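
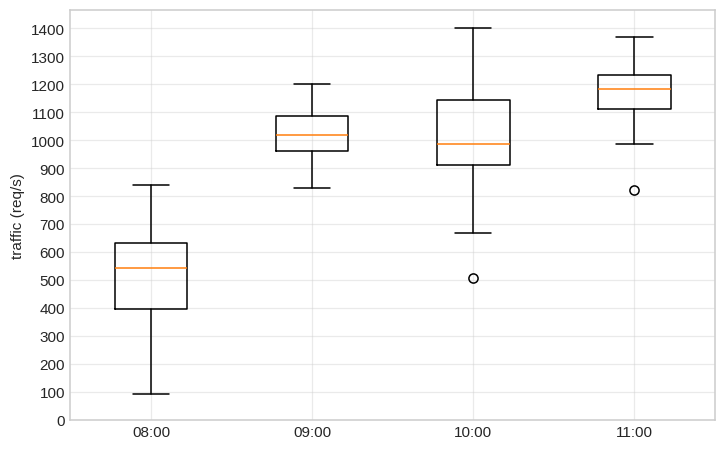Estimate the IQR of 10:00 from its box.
≈ 200

Q3 ≈ 1100, Q1 ≈ 900; IQR ≈ 200.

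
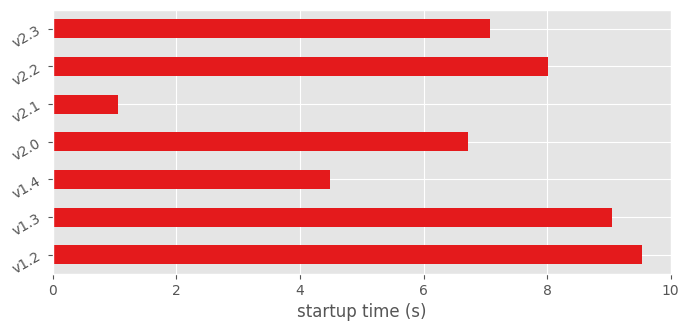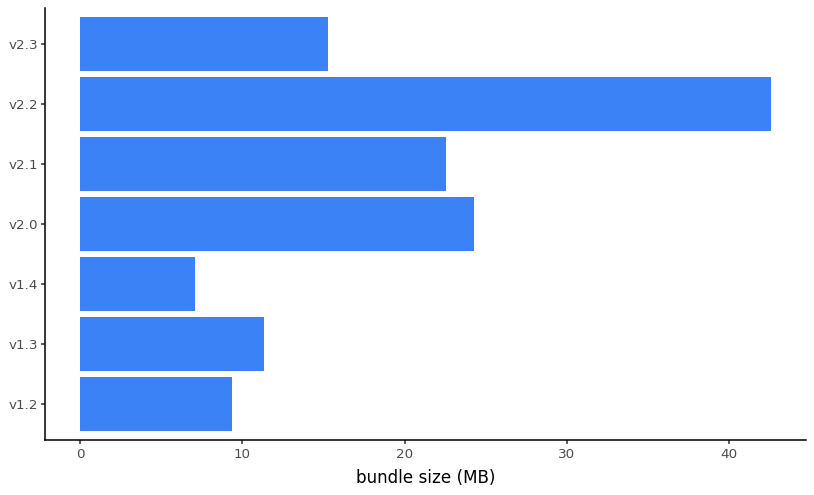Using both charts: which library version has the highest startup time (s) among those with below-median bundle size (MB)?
v1.2

Chart 2 median bundle size (MB) ≈ 15; below-median library versions: v1.2, v1.3, v1.4. Among those, v1.2 has the highest startup time (s) (≈ 10).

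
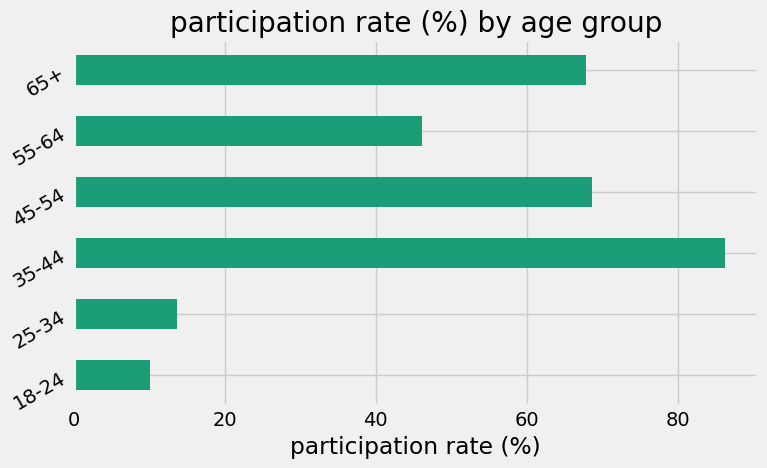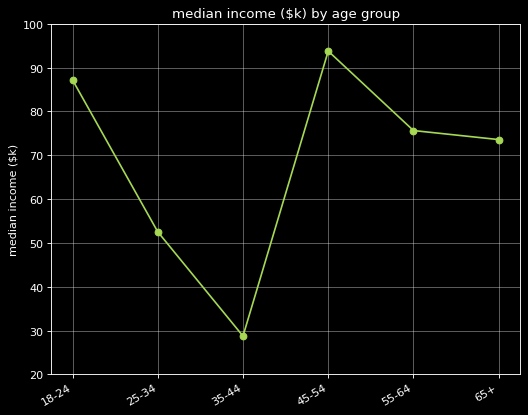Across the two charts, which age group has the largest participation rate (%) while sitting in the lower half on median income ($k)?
Chart 2 median median income ($k) ≈ 70; below-median age groups: 25-34, 35-44, 65+. Among those, 35-44 has the highest participation rate (%) (≈ 90).

35-44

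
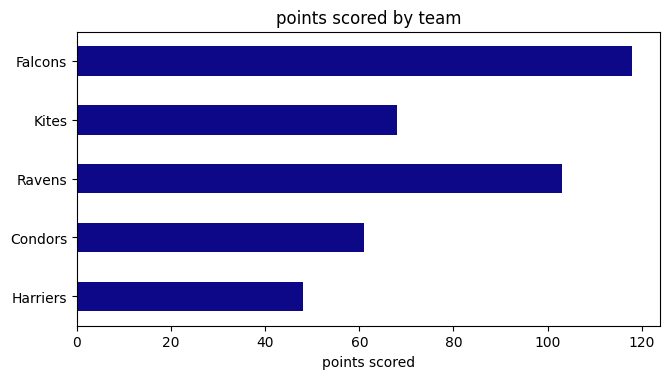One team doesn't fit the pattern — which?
Falcons ≈ 120; the rest sit between ≈ 50 and ≈ 100.

Falcons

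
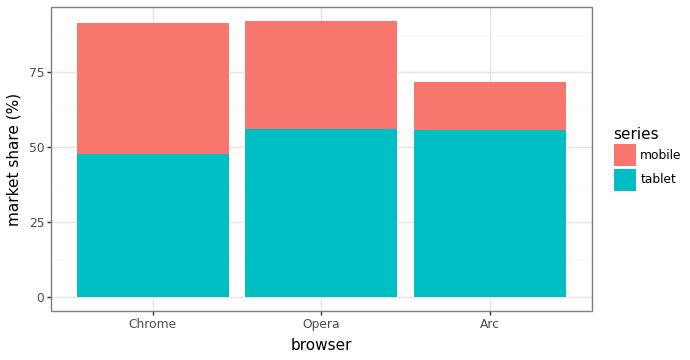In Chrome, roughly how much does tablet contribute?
tablet top ≈ 50, bottom ≈ 0; segment ≈ 50.

≈ 50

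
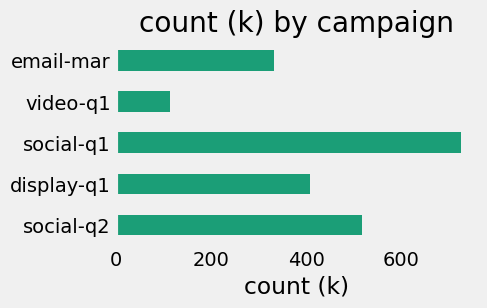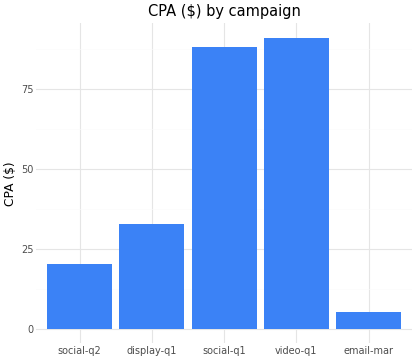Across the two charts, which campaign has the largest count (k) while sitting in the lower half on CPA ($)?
social-q2

Chart 2 median CPA ($) ≈ 30; below-median campaigns: social-q2, email-mar. Among those, social-q2 has the highest count (k) (≈ 500).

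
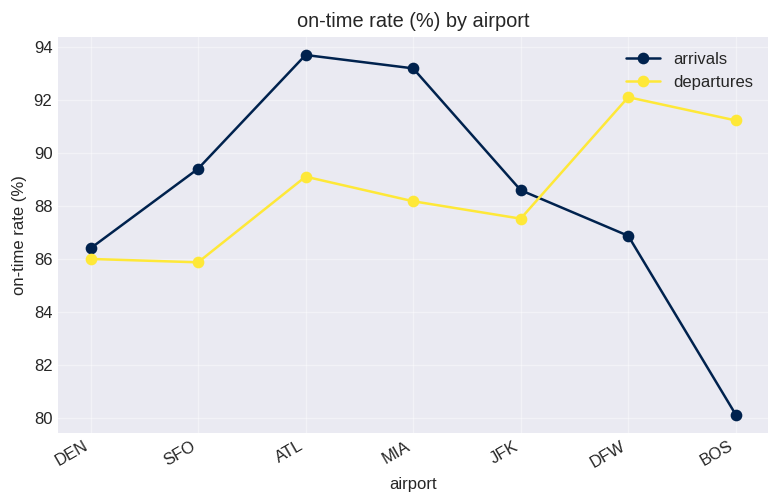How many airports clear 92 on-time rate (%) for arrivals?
Above 92: ATL, MIA.

2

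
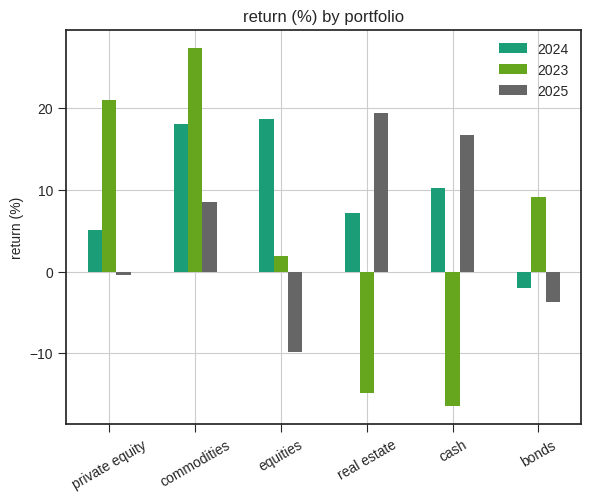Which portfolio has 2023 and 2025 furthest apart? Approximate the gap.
real estate: 2023 ≈ -15, 2025 ≈ 20 → gap ≈ 35. Next-largest (cash) is only ≈ 30.

real estate, ≈ 35 %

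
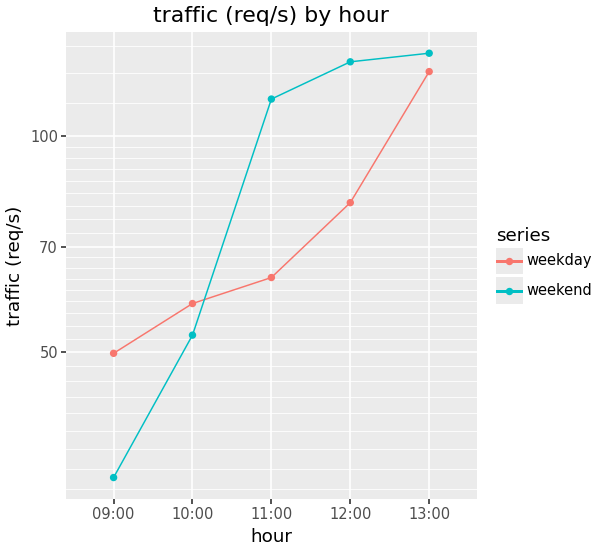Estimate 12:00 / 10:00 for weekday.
≈ 1.33×

12:00 ≈ 80, 10:00 ≈ 60; 80/60 ≈ 1.33.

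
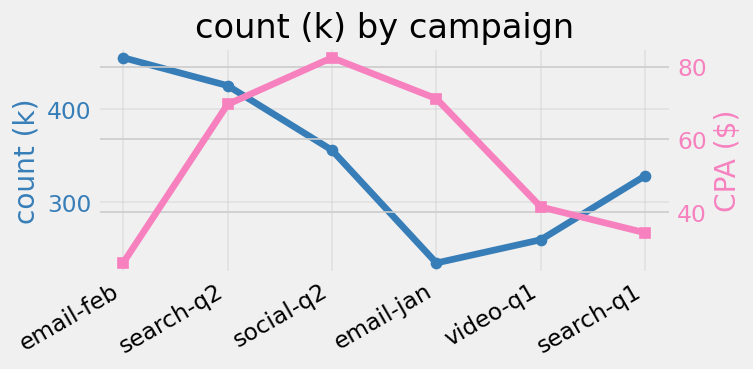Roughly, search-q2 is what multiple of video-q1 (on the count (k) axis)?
≈ 1.62×

search-q2 ≈ 420, video-q1 ≈ 260; 420/260 ≈ 1.62.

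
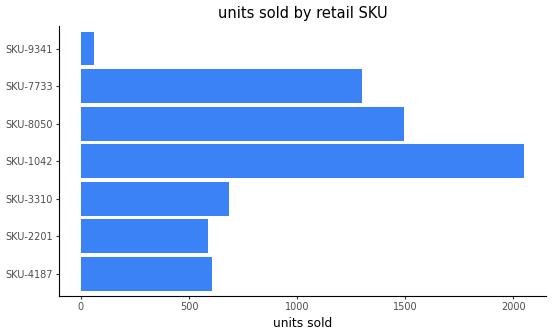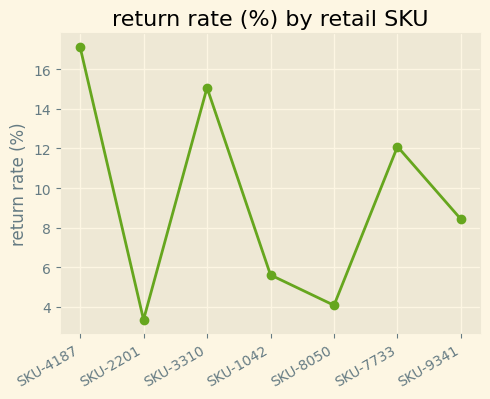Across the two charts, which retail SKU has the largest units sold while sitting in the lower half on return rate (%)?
Chart 2 median return rate (%) ≈ 8; below-median retail SKUs: SKU-2201, SKU-1042, SKU-8050. Among those, SKU-1042 has the highest units sold (≈ 2000).

SKU-1042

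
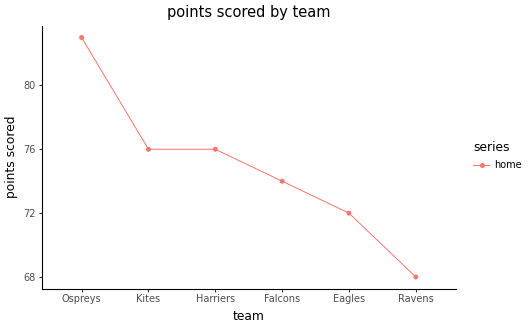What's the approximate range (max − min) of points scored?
Max Ospreys ≈ 84, min Ravens ≈ 68; range ≈ 16.

≈ 16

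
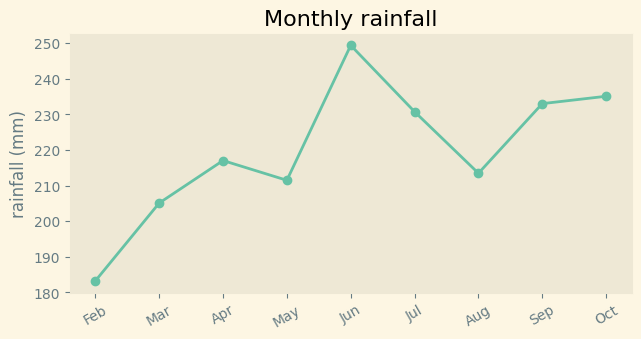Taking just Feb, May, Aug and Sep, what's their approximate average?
≈ 208

(180 + 210 + 210 + 230) / 4 ≈ 208.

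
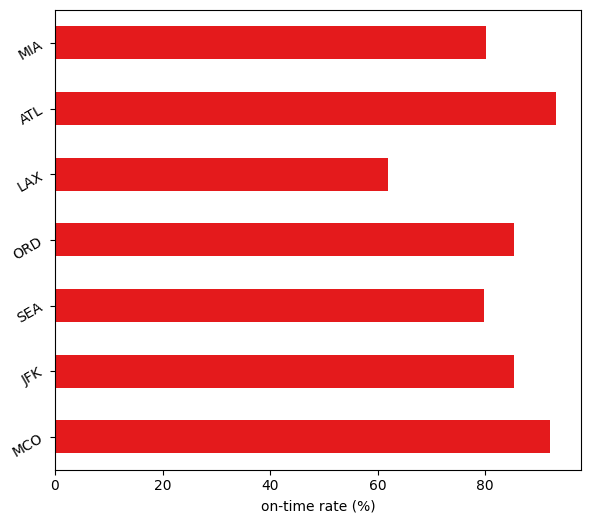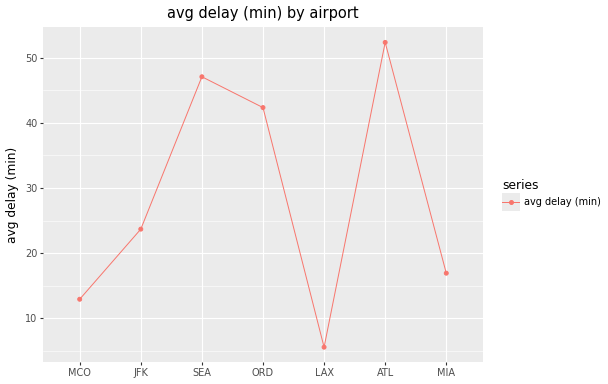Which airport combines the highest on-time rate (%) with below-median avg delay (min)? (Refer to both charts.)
MCO

Chart 2 median avg delay (min) ≈ 25; below-median airports: MCO, LAX, MIA. Among those, MCO has the highest on-time rate (%) (≈ 90).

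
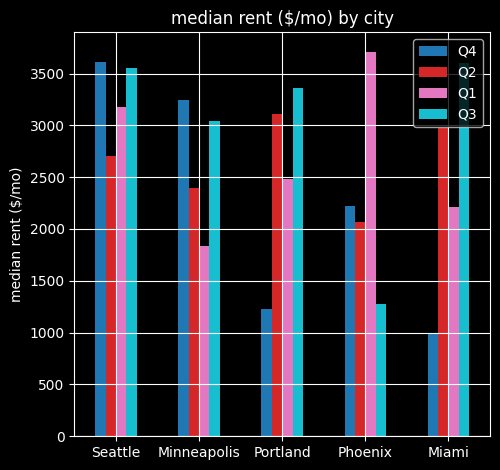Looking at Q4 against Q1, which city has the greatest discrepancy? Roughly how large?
Phoenix: Q4 ≈ 2000, Q1 ≈ 3500 → gap ≈ 1500. Next-largest (Minneapolis) is only ≈ 1000.

Phoenix, ≈ 1500 $/mo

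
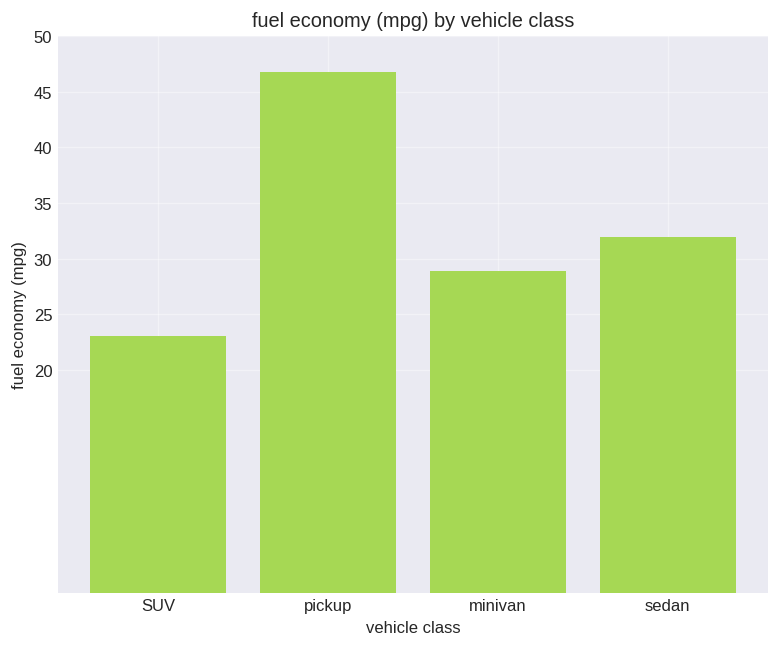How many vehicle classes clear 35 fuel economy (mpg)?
1

Above 35: pickup.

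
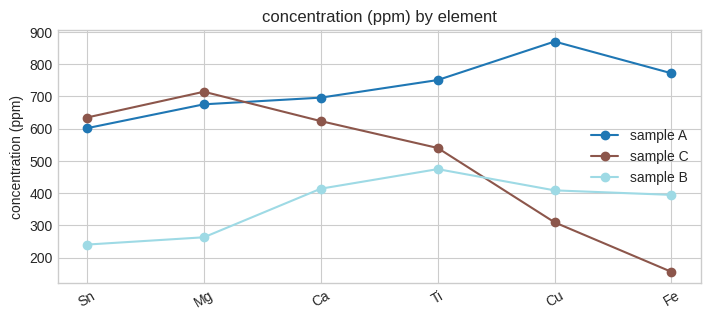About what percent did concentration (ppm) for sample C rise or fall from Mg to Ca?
Mg ≈ 700, Ca ≈ 600; (600 − 700) / 700 ≈ -14.3%.

≈ -14.3%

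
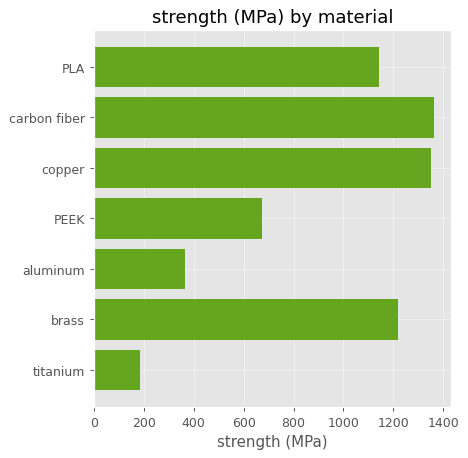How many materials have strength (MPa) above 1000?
4

Above 1000: PLA, carbon fiber, copper, brass.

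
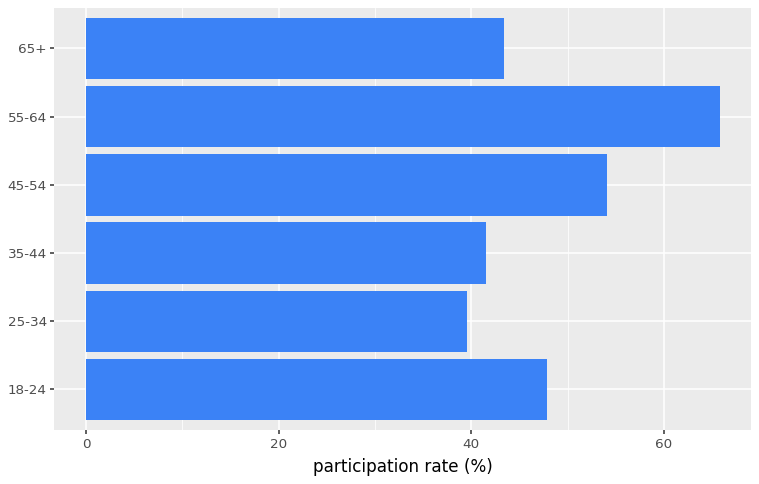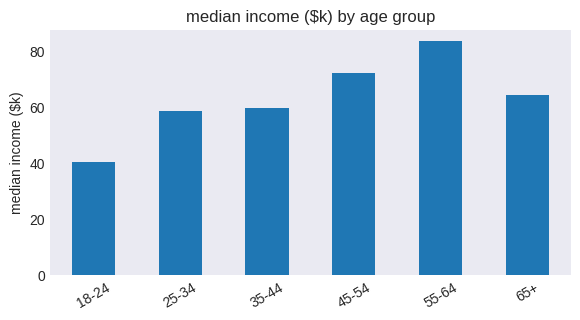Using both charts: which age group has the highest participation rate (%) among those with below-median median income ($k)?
Chart 2 median median income ($k) ≈ 60; below-median age groups: 18-24, 25-34, 35-44. Among those, 18-24 has the highest participation rate (%) (≈ 50).

18-24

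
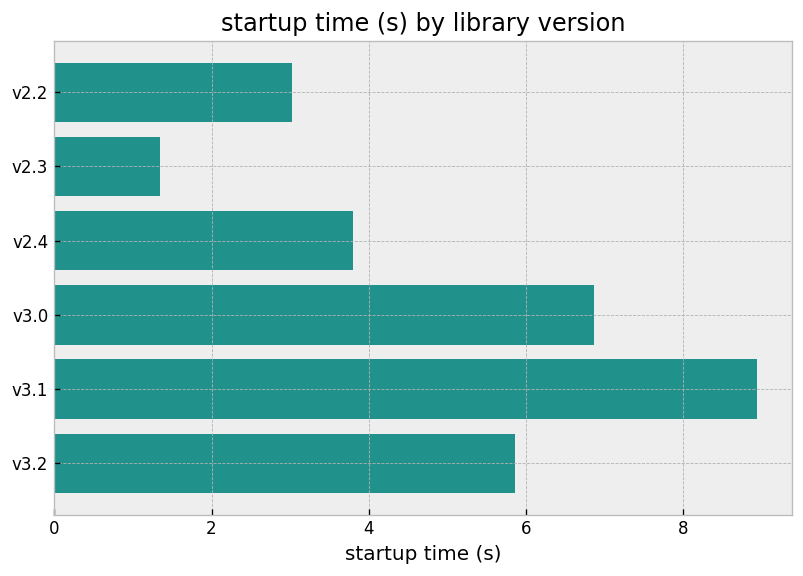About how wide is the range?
≈ 8

Max v3.1 ≈ 9, min v2.3 ≈ 1; range ≈ 8.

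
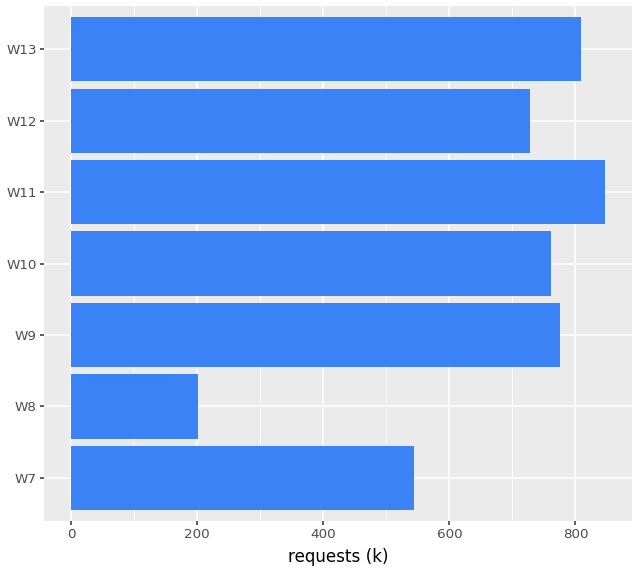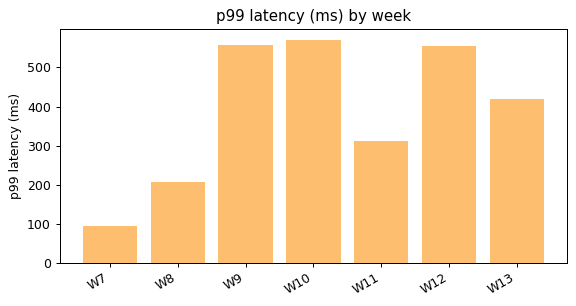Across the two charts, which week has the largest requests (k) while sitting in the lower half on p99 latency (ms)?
Chart 2 median p99 latency (ms) ≈ 400; below-median weeks: W7, W8, W11. Among those, W11 has the highest requests (k) (≈ 800).

W11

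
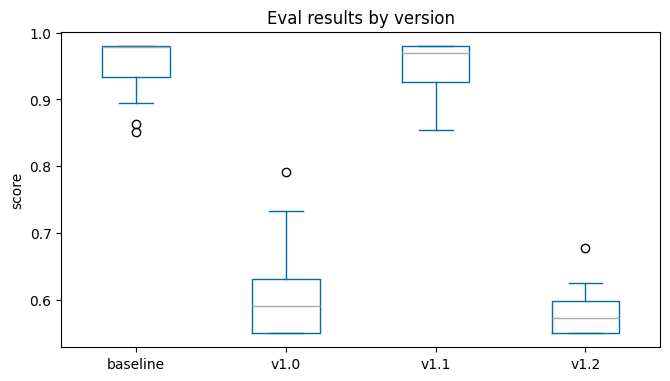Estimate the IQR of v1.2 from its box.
≈ 0.05

Q3 ≈ 0.60, Q1 ≈ 0.55; IQR ≈ 0.05.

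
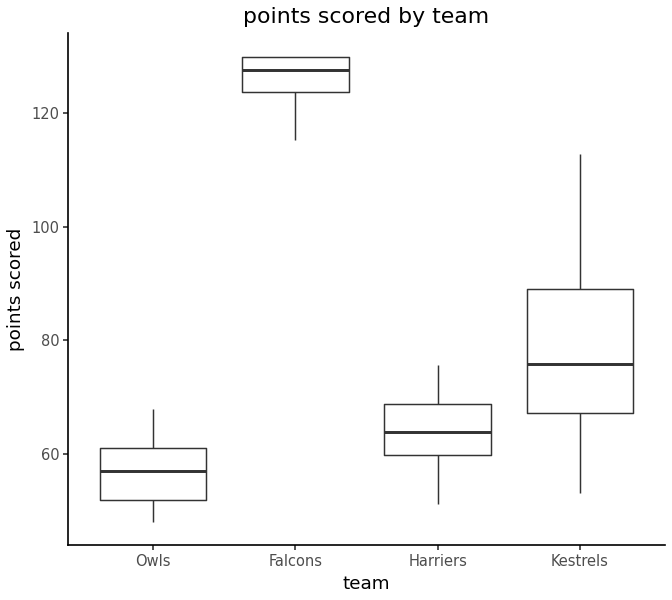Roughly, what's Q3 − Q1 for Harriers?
≈ 10

Q3 ≈ 70, Q1 ≈ 60; IQR ≈ 10.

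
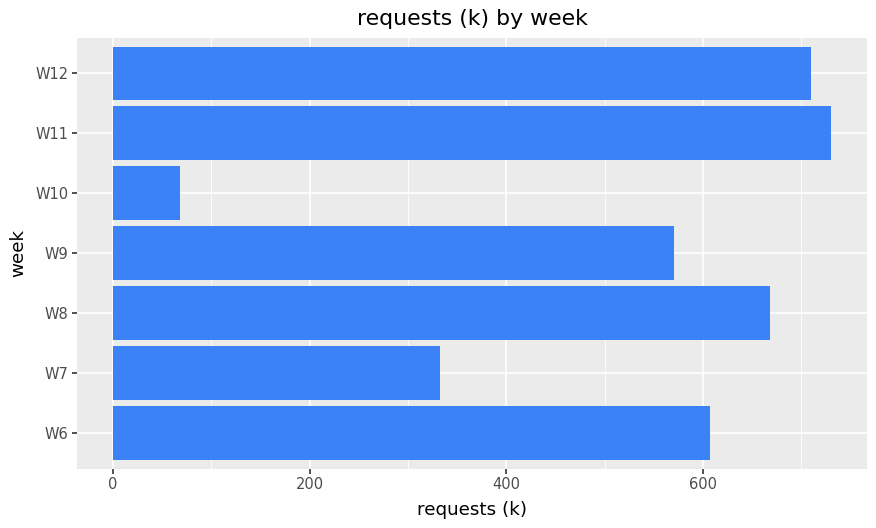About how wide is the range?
Max W11 ≈ 700, min W10 ≈ 100; range ≈ 600.

≈ 600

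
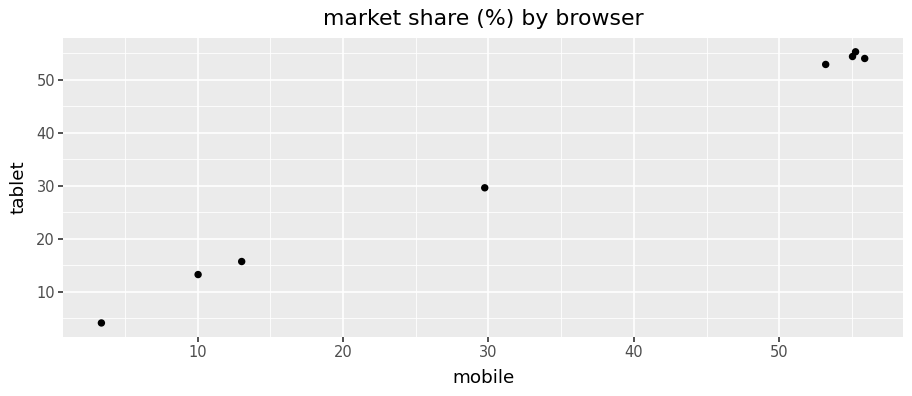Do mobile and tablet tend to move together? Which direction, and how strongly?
Points are positively correlated; strong (|r| ≈ 1.0).

positive, strong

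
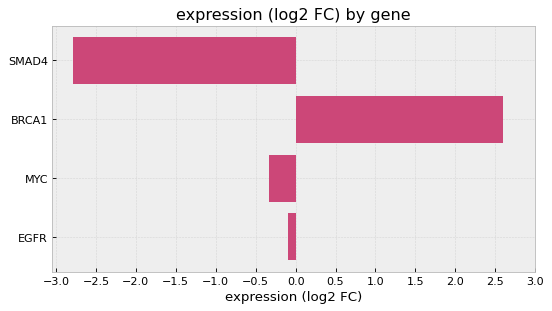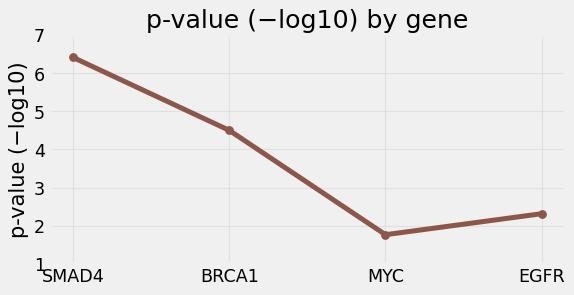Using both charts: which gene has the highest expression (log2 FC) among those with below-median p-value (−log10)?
Chart 2 median p-value (−log10) ≈ 3; below-median genes: MYC, EGFR. Among those, EGFR has the highest expression (log2 FC) (≈ 0).

EGFR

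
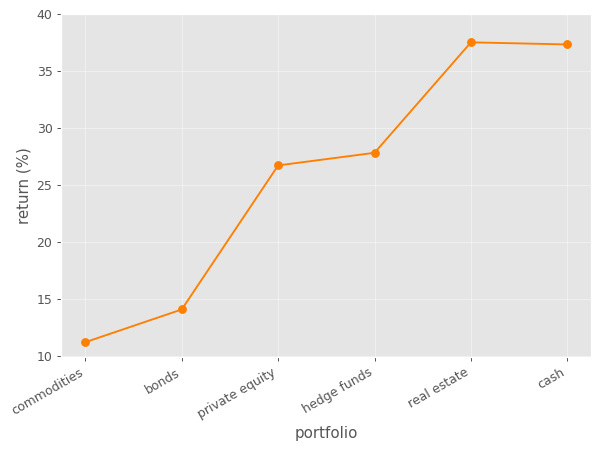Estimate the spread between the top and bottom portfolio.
Max real estate ≈ 40, min commodities ≈ 10; range ≈ 30.

≈ 30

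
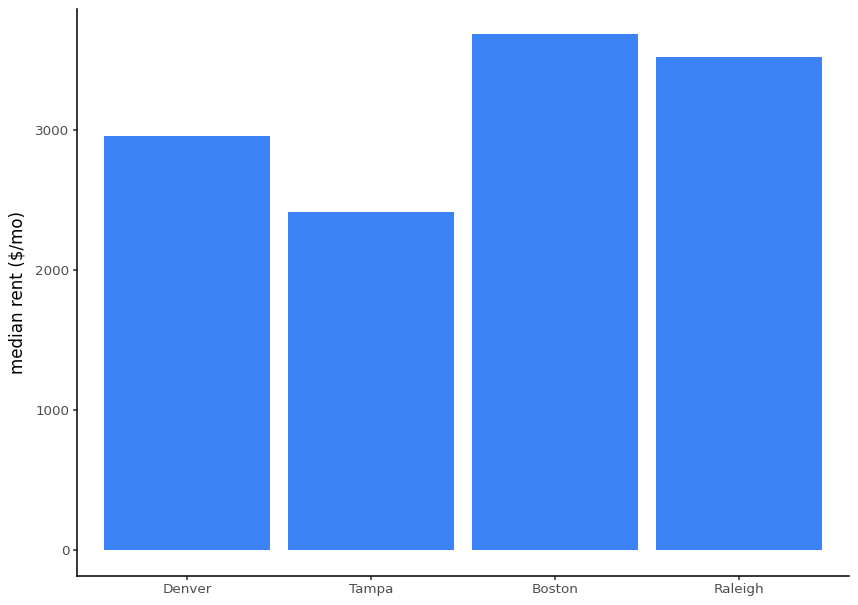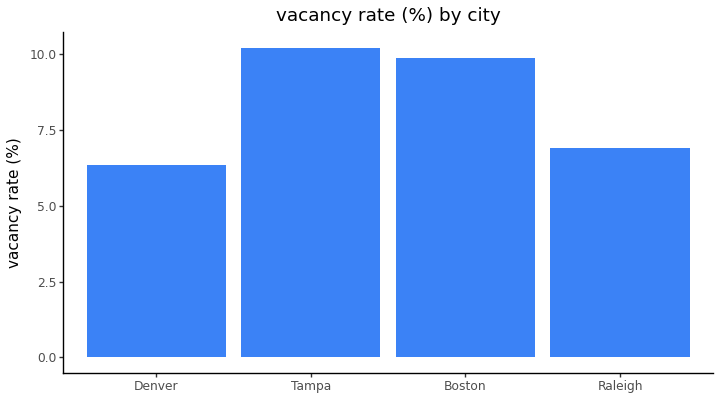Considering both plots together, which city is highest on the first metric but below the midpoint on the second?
Raleigh

Chart 2 median vacancy rate (%) ≈ 8; below-median cities: Denver, Raleigh. Among those, Raleigh has the highest median rent ($/mo) (≈ 3500).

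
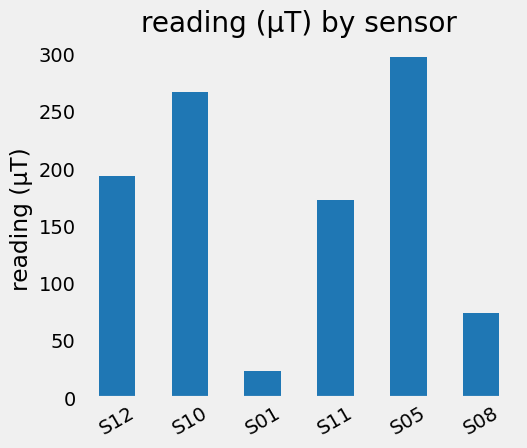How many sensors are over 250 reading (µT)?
Above 250: S10, S05.

2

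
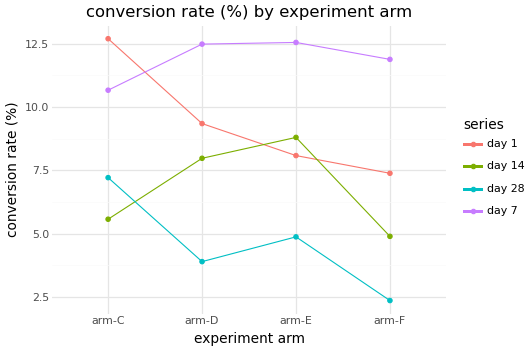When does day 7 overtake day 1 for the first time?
arm-C: day 7 ≈ 11 vs day 1 ≈ 13 (not yet); arm-D: day 7 ≈ 12 vs day 1 ≈ 9 (first crossover).

arm-D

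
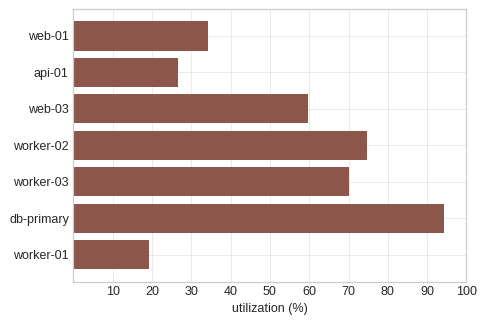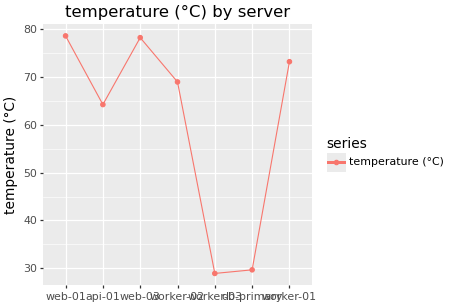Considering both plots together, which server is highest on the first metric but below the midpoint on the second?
Chart 2 median temperature (°C) ≈ 70; below-median servers: api-01, worker-03, db-primary. Among those, db-primary has the highest utilization (%) (≈ 90).

db-primary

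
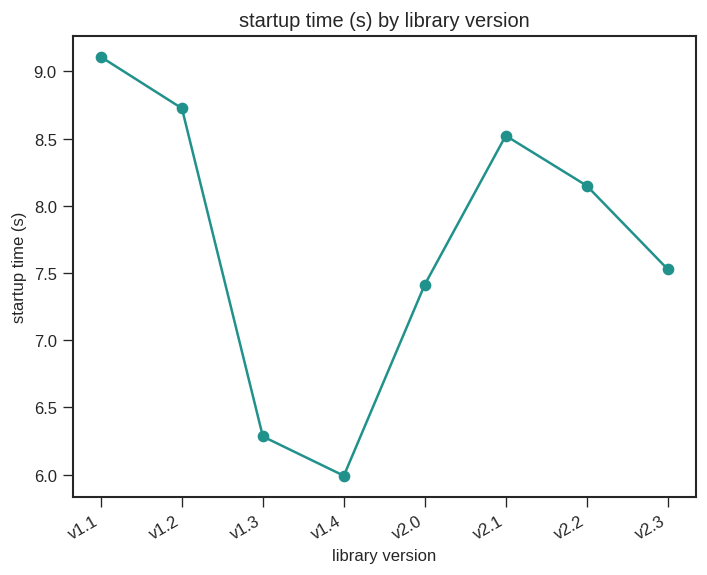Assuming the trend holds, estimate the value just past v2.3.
≈ 7

Last three: 8.5, 8.0, 7.5 → slope ≈ -0.5/step → next ≈ 7.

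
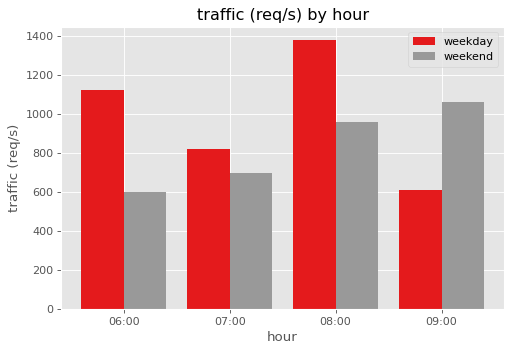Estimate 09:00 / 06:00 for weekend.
09:00 ≈ 1000, 06:00 ≈ 600; 1000/600 ≈ 1.67.

≈ 1.67×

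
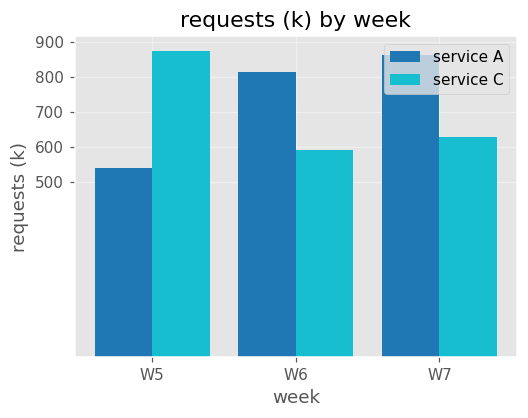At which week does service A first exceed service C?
W5: service A ≈ 500 vs service C ≈ 900 (not yet); W6: service A ≈ 800 vs service C ≈ 600 (first crossover).

W6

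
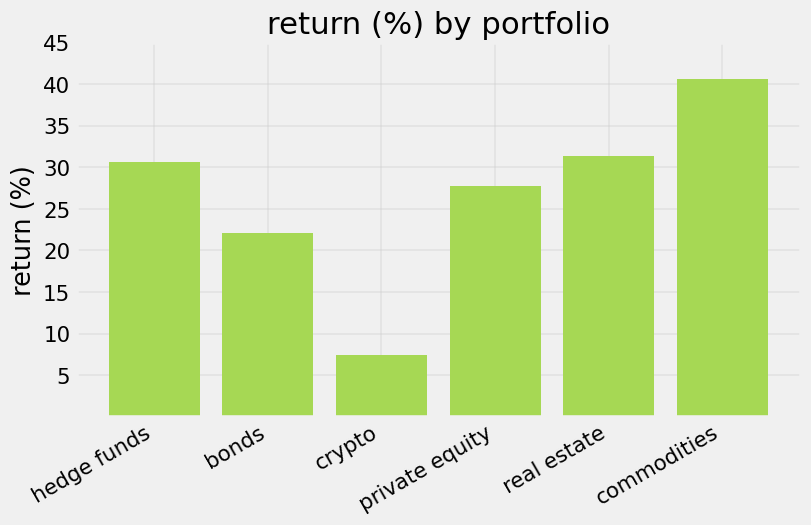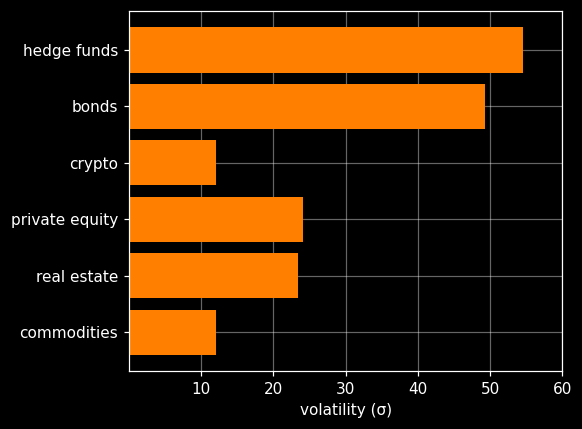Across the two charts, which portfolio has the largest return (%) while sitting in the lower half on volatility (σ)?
commodities

Chart 2 median volatility (σ) ≈ 20; below-median portfolios: crypto, real estate, commodities. Among those, commodities has the highest return (%) (≈ 40).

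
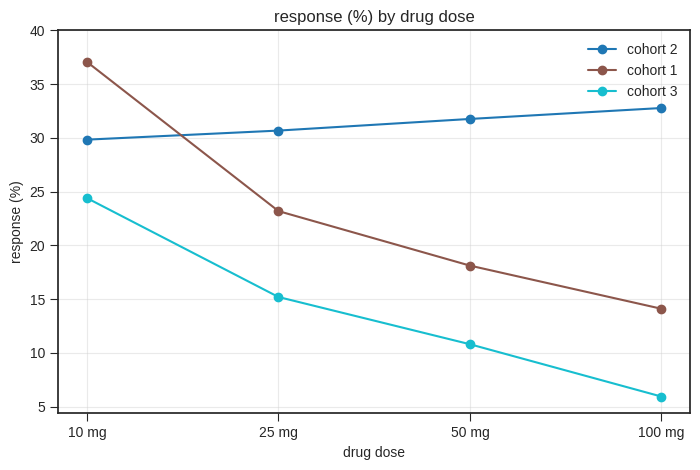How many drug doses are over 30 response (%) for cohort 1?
1

Above 30: 10 mg.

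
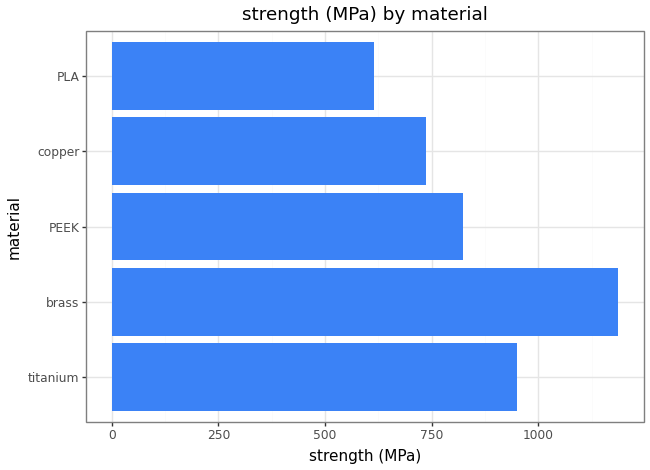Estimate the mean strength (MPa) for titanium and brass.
(900 + 1200) / 2 ≈ 1050.

≈ 1050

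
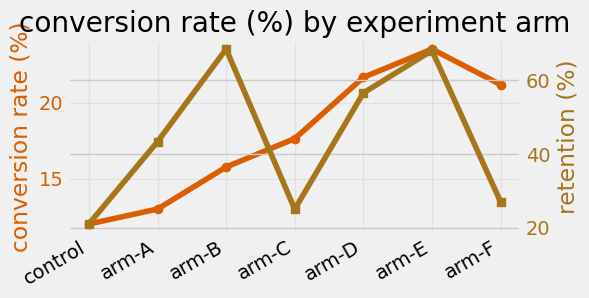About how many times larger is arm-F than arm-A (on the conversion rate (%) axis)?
arm-F ≈ 21, arm-A ≈ 13; 21/13 ≈ 1.62.

≈ 1.62×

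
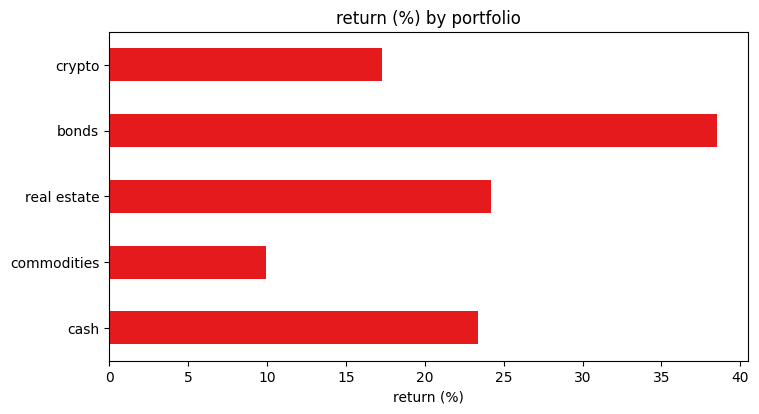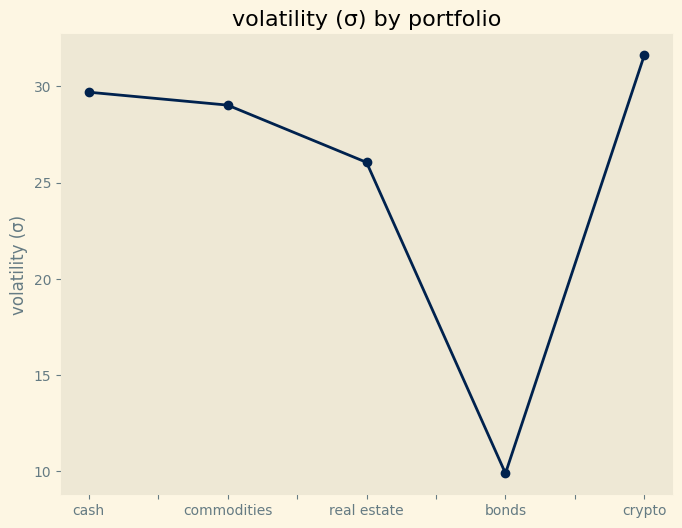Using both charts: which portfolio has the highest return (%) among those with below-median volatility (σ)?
bonds

Chart 2 median volatility (σ) ≈ 30; below-median portfolios: real estate, bonds. Among those, bonds has the highest return (%) (≈ 40).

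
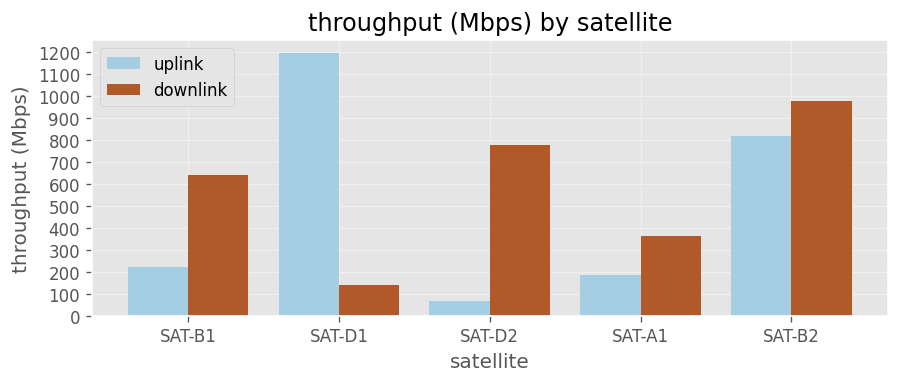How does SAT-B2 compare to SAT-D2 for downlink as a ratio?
≈ 1.25×

SAT-B2 ≈ 1000, SAT-D2 ≈ 800; 1000/800 ≈ 1.25.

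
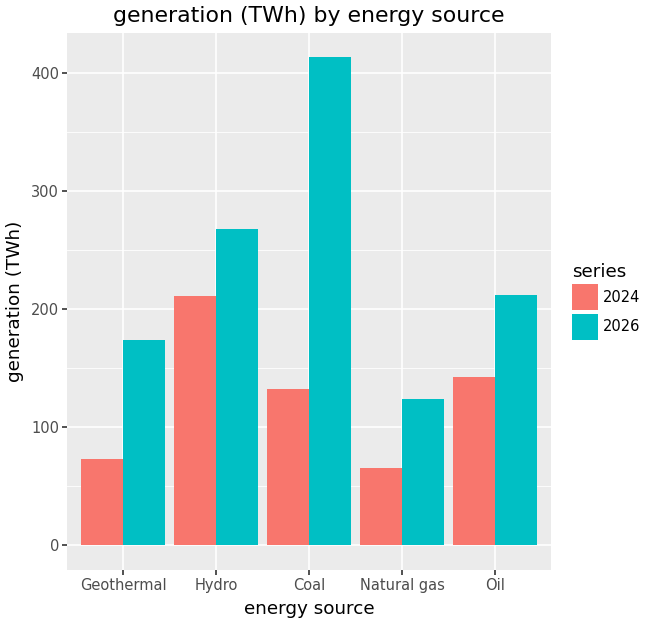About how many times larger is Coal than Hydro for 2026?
Coal ≈ 400, Hydro ≈ 250; 400/250 ≈ 1.6.

≈ 1.6×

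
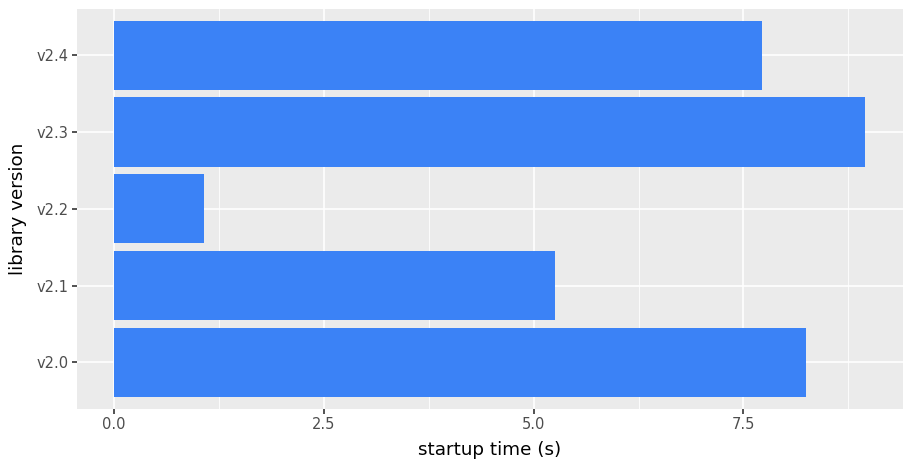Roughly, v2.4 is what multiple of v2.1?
≈ 1.6×

v2.4 ≈ 8, v2.1 ≈ 5; 8/5 ≈ 1.6.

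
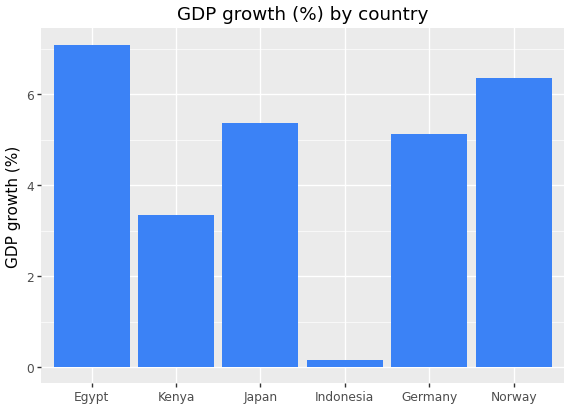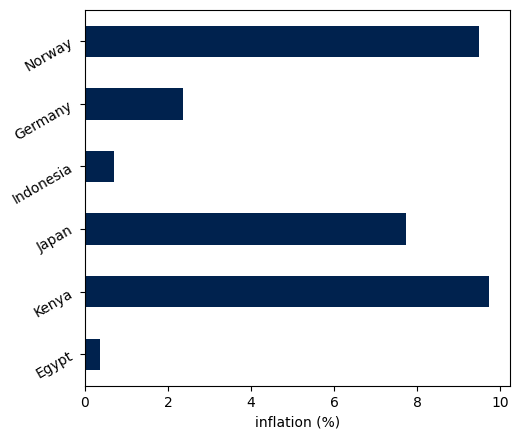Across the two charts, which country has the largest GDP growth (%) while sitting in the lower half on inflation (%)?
Egypt

Chart 2 median inflation (%) ≈ 5; below-median countries: Egypt, Indonesia, Germany. Among those, Egypt has the highest GDP growth (%) (≈ 7).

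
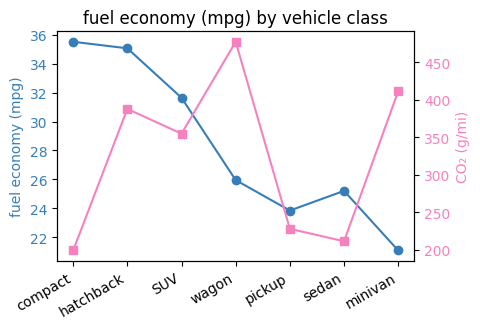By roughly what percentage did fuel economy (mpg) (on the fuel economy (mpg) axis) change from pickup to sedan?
≈ +8.3%

pickup ≈ 24, sedan ≈ 26; (26 − 24) / 24 ≈ +8.3%.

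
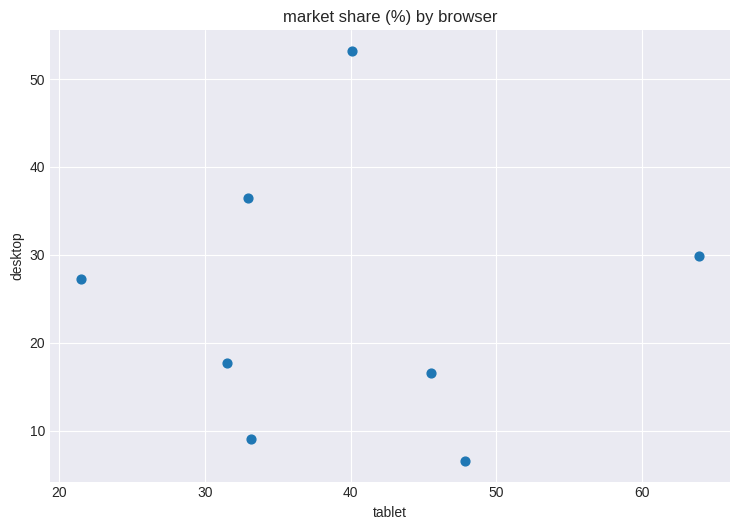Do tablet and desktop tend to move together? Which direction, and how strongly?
no clear correlation

Points are roughly uncorrelated; weak (|r| ≈ 0.0).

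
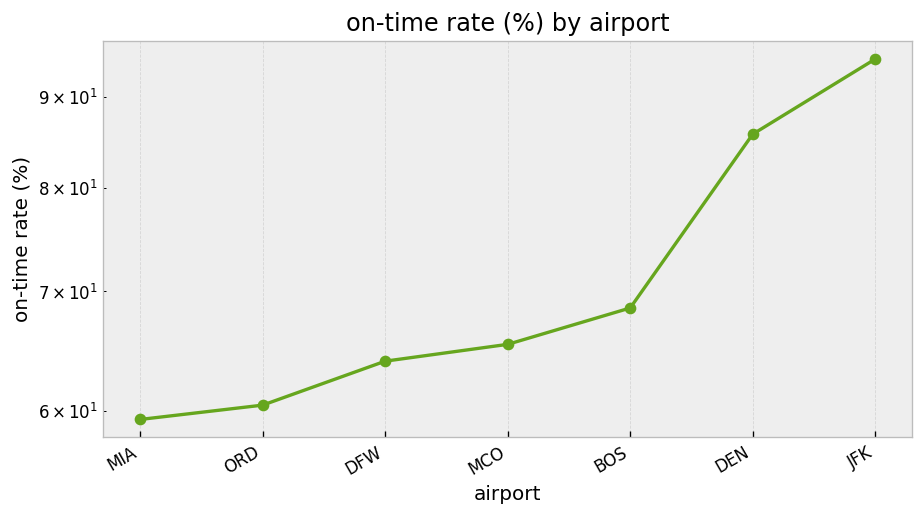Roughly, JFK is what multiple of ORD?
JFK ≈ 95, ORD ≈ 60; 95/60 ≈ 1.58.

≈ 1.58×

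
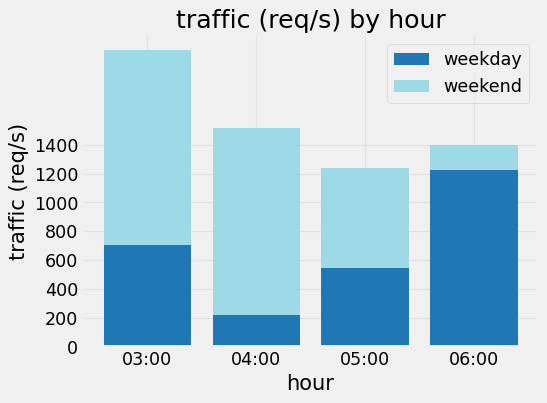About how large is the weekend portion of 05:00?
≈ 600

weekend top ≈ 1200, bottom ≈ 600; segment ≈ 600.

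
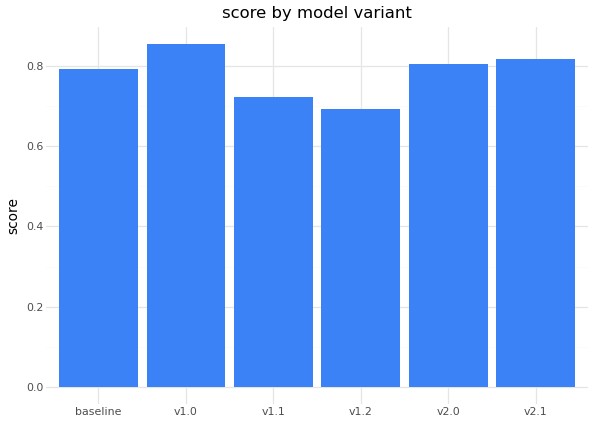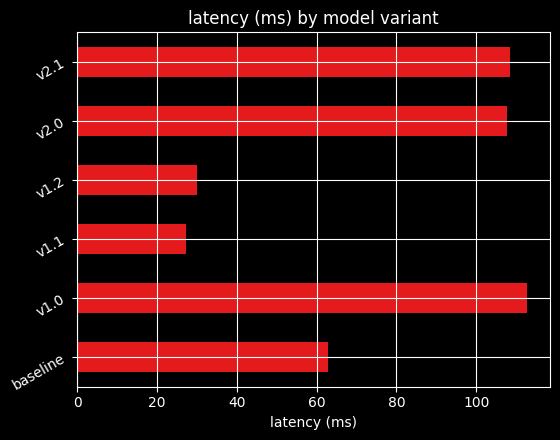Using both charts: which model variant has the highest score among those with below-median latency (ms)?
baseline

Chart 2 median latency (ms) ≈ 80; below-median model variants: baseline, v1.1, v1.2. Among those, baseline has the highest score (≈ 0.8).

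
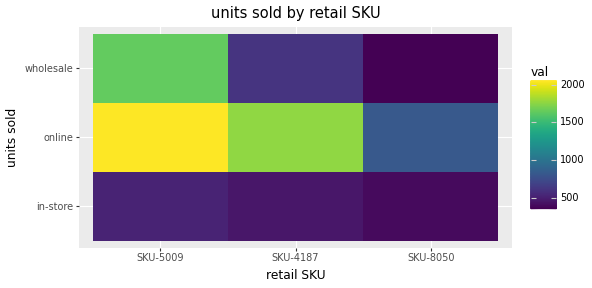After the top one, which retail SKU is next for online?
SKU-4187

Top 3 for online: SKU-5009 ≈ 2000, SKU-4187 ≈ 1800, SKU-8050 ≈ 800.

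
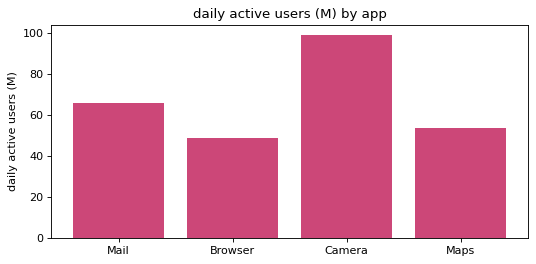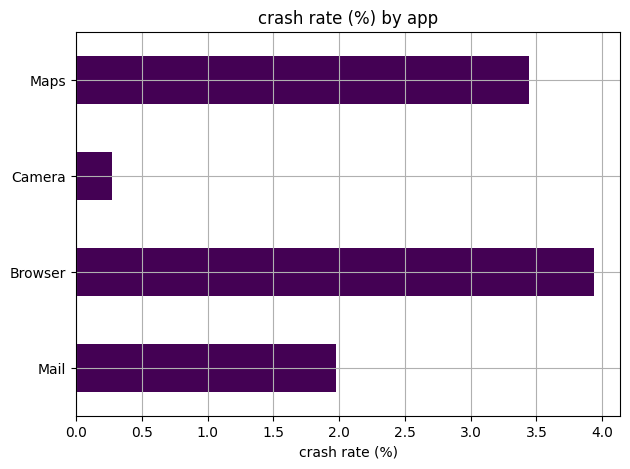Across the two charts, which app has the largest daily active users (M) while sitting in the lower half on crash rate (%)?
Camera

Chart 2 median crash rate (%) ≈ 2.5; below-median apps: Mail, Camera. Among those, Camera has the highest daily active users (M) (≈ 100).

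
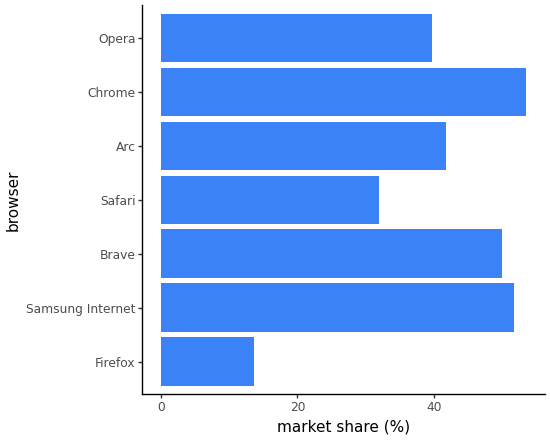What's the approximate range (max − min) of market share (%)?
≈ 40

Max Chrome ≈ 55, min Firefox ≈ 15; range ≈ 40.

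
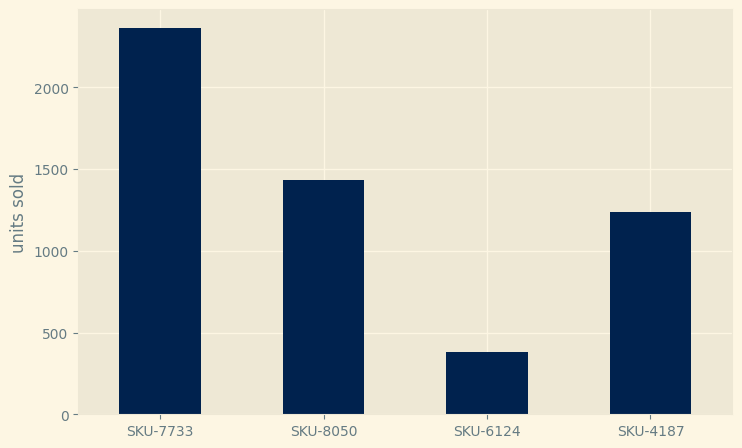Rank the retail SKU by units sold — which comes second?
SKU-8050

Top 3: SKU-7733 ≈ 2400, SKU-8050 ≈ 1400, SKU-4187 ≈ 1200.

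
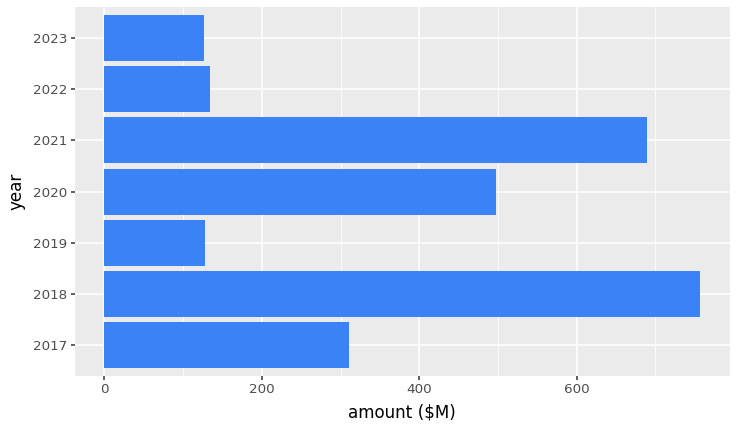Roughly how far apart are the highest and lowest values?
≈ 700

Max 2018 ≈ 800, min 2023 ≈ 100; range ≈ 700.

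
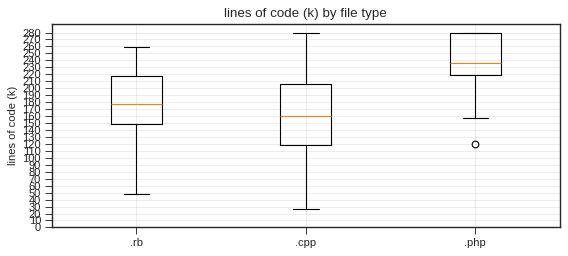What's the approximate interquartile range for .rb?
Q3 ≈ 220, Q1 ≈ 150; IQR ≈ 70.

≈ 70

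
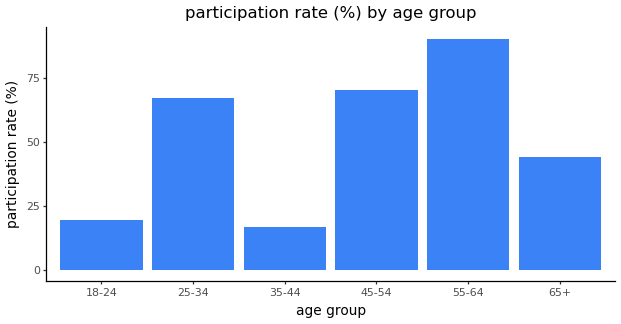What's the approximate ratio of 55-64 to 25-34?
≈ 1.29×

55-64 ≈ 90, 25-34 ≈ 70; 90/70 ≈ 1.29.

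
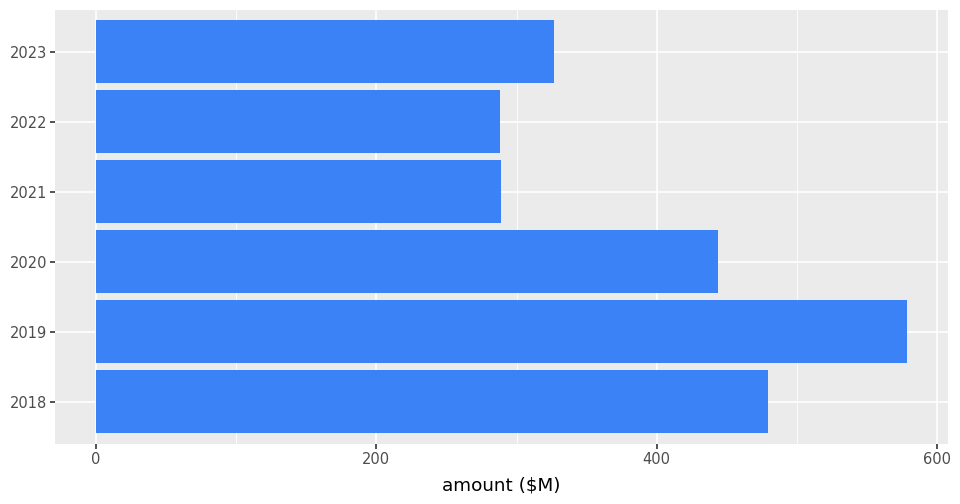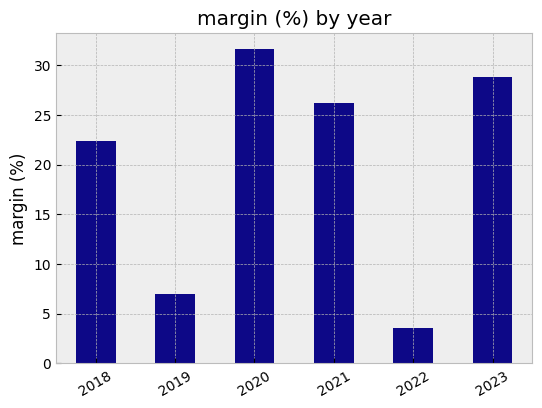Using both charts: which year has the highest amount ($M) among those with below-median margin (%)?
2019

Chart 2 median margin (%) ≈ 25; below-median years: 2018, 2019, 2022. Among those, 2019 has the highest amount ($M) (≈ 600).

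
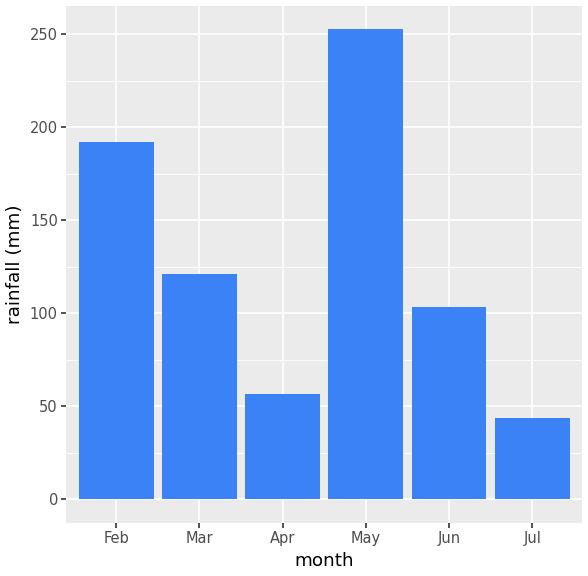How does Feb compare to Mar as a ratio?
≈ 1.6×

Feb ≈ 200, Mar ≈ 125; 200/125 ≈ 1.6.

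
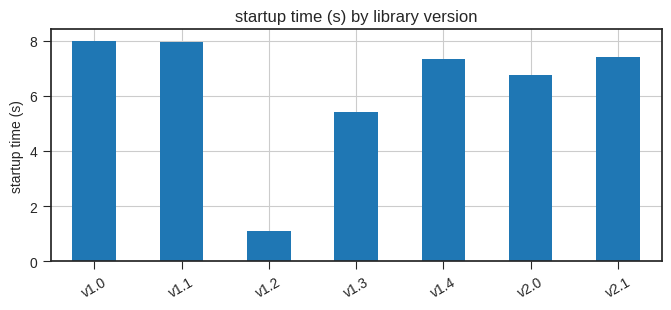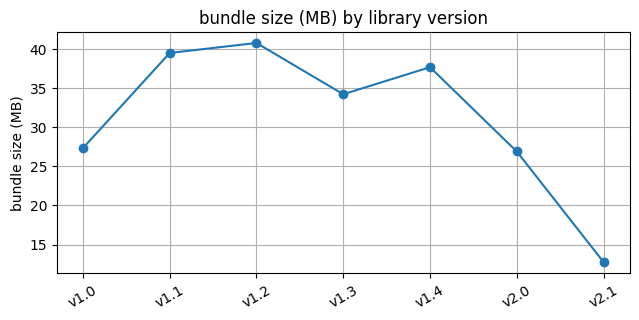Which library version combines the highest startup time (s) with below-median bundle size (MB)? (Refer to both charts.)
Chart 2 median bundle size (MB) ≈ 35; below-median library versions: v1.0, v2.0, v2.1. Among those, v1.0 has the highest startup time (s) (≈ 8).

v1.0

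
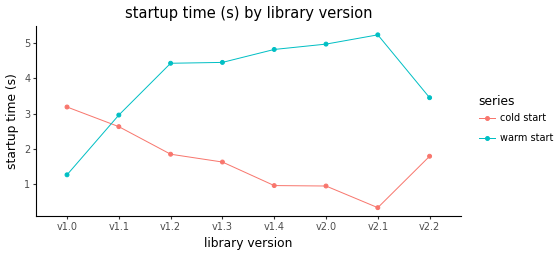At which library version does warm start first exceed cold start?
v1.0: warm start ≈ 1.5 vs cold start ≈ 3.0 (not yet); v1.1: warm start ≈ 3.0 vs cold start ≈ 2.5 (first crossover).

v1.1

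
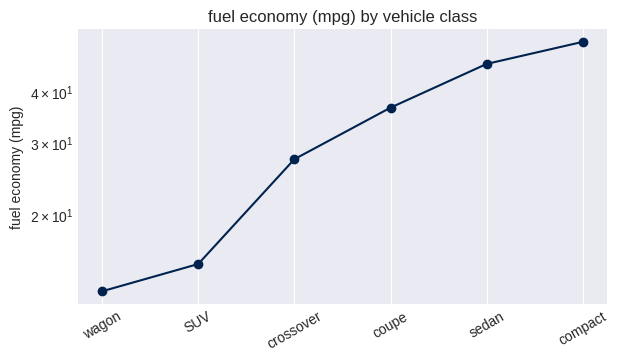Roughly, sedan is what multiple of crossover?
sedan ≈ 45, crossover ≈ 25; 45/25 ≈ 1.8.

≈ 1.8×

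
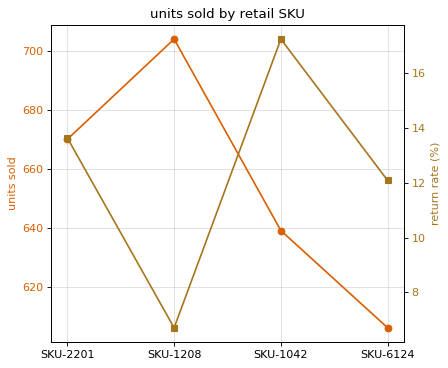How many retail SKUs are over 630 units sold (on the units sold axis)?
Above 630: SKU-2201, SKU-1208, SKU-1042.

3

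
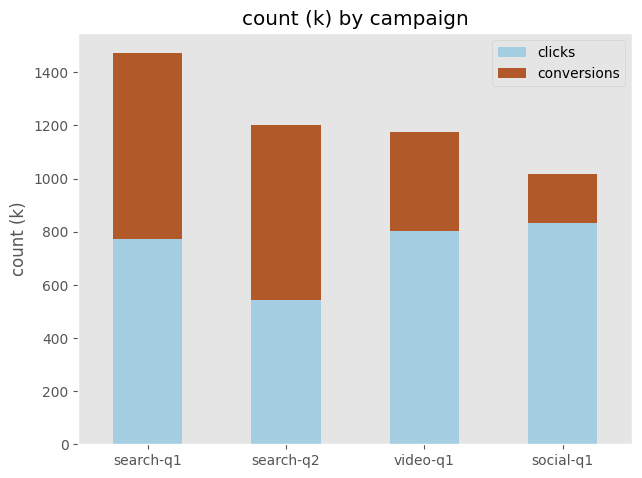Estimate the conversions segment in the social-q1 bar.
≈ 200

conversions top ≈ 1000, bottom ≈ 800; segment ≈ 200.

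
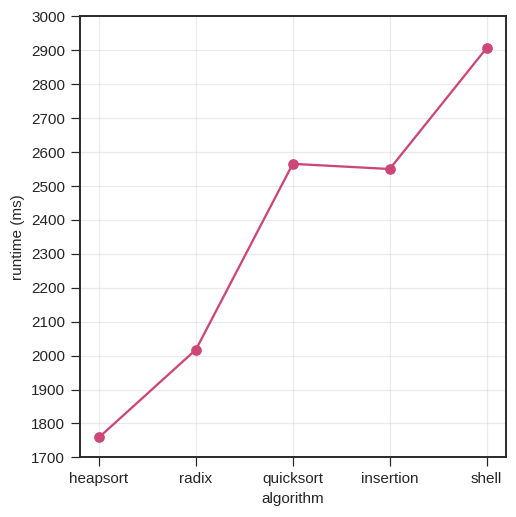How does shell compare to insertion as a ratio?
≈ 1.12×

shell ≈ 2900, insertion ≈ 2600; 2900/2600 ≈ 1.12.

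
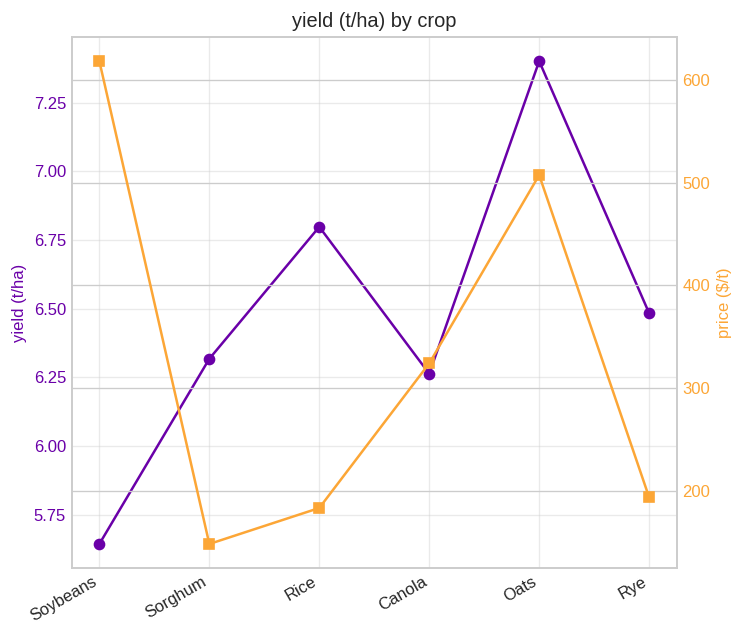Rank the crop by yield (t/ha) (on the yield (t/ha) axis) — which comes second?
Top 3 (on the yield (t/ha) axis): Oats ≈ 7.4, Rice ≈ 6.8, Rye ≈ 6.4.

Rice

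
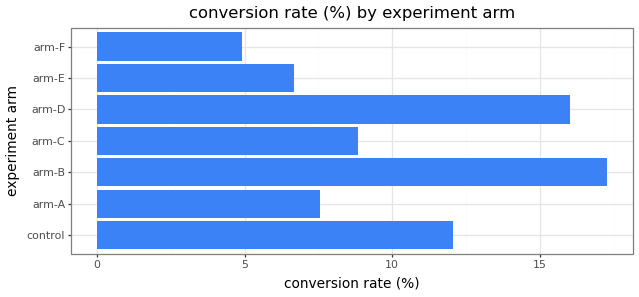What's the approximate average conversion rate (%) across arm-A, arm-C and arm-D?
≈ 11

(8 + 8 + 16) / 3 ≈ 11.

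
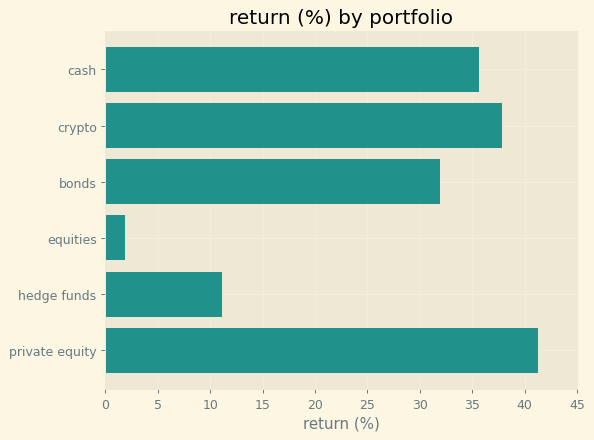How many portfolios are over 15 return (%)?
4

Above 15: cash, crypto, bonds, private equity.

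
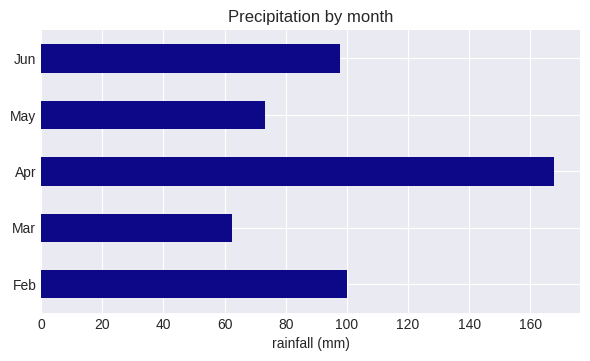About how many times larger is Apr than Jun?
Apr ≈ 160, Jun ≈ 100; 160/100 ≈ 1.6.

≈ 1.6×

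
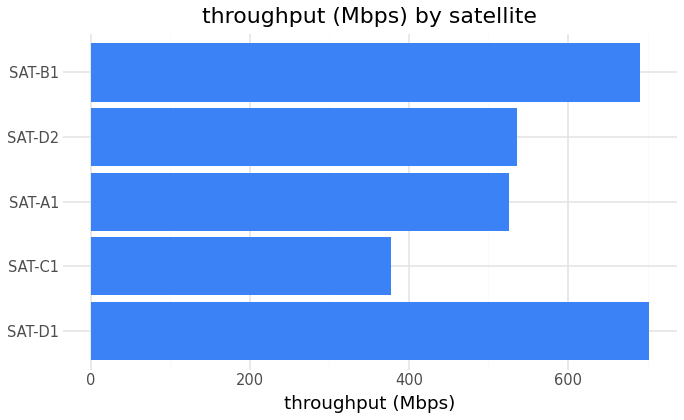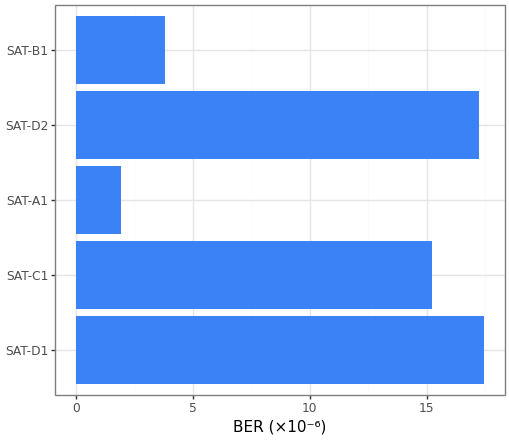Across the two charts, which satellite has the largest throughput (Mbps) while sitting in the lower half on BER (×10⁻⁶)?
SAT-B1

Chart 2 median BER (×10⁻⁶) ≈ 16; below-median satellites: SAT-A1, SAT-B1. Among those, SAT-B1 has the highest throughput (Mbps) (≈ 700).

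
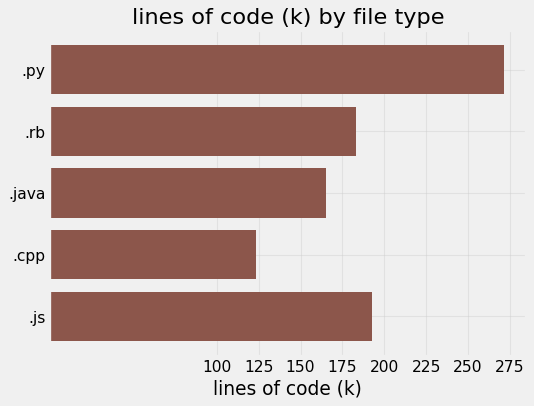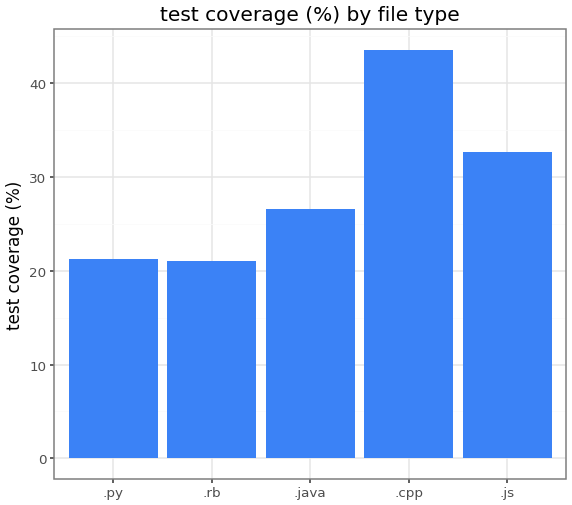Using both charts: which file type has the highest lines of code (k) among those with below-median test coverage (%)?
Chart 2 median test coverage (%) ≈ 25; below-median file types: .py, .rb. Among those, .py has the highest lines of code (k) (≈ 275).

.py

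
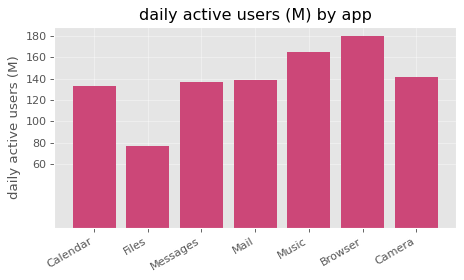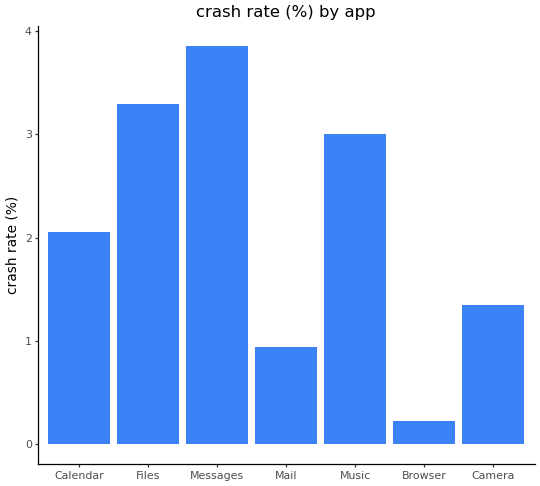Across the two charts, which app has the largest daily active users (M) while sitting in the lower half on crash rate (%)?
Chart 2 median crash rate (%) ≈ 2; below-median apps: Mail, Browser, Camera. Among those, Browser has the highest daily active users (M) (≈ 180).

Browser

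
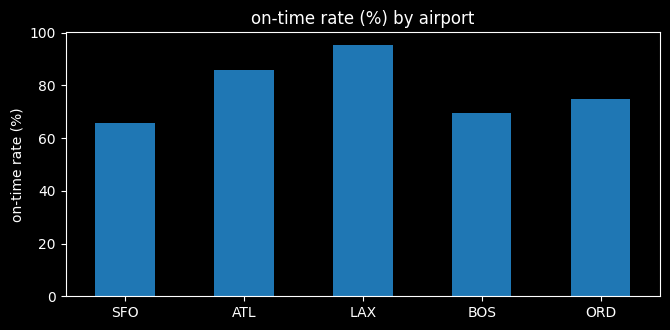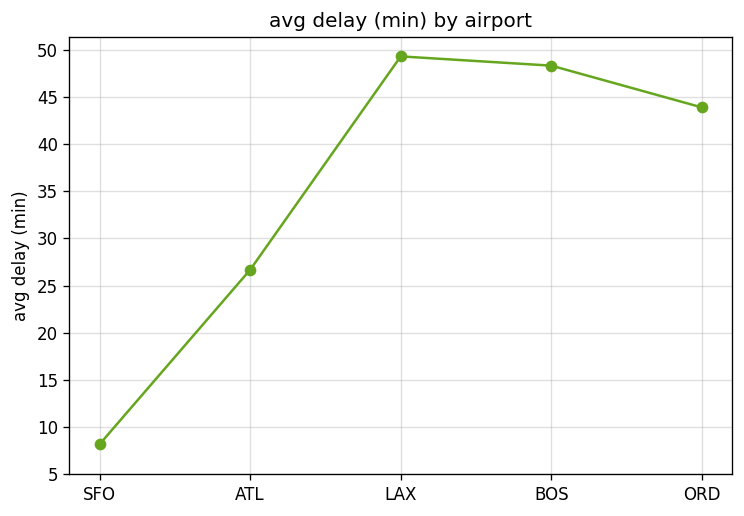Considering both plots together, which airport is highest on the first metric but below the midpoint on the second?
ATL

Chart 2 median avg delay (min) ≈ 45; below-median airports: SFO, ATL. Among those, ATL has the highest on-time rate (%) (≈ 90).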